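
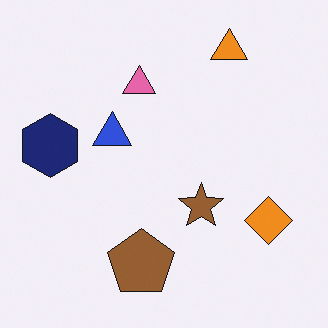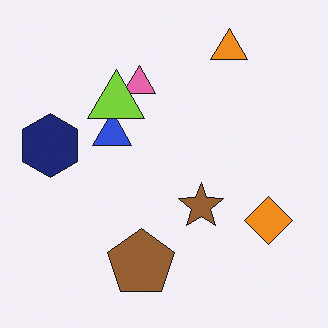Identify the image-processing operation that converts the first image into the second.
This is the original image overlaid with an additional lime triangle.

A lime triangle appears in the second image that is absent from the first.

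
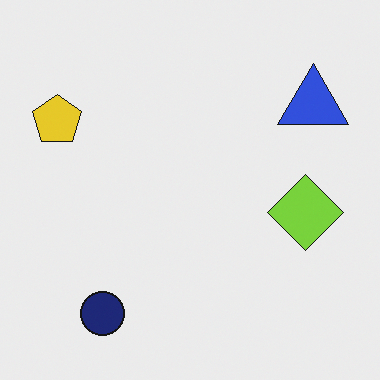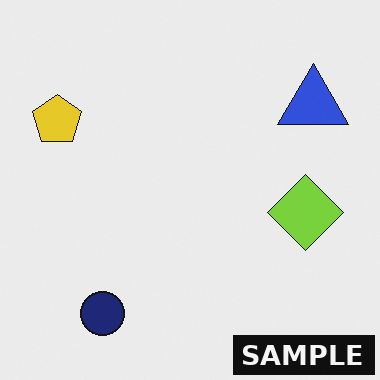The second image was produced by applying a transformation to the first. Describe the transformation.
This is the original image watermarked with the text "SAMPLE" in the lower-right corner.

A dark label reading "SAMPLE" appears in the lower-right corner.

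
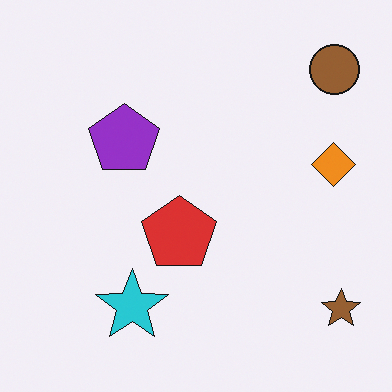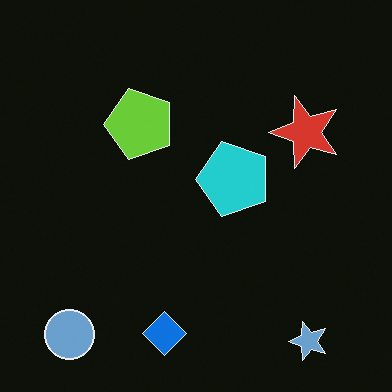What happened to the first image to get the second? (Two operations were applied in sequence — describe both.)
This is the original image color-inverted (negative), then transposed (reflected across the top-left ↔ bottom-right diagonal).

The light background has become dark and every shape's color is its complement — a photographic negative. Shapes have swapped their row and column positions — what was in the top-right is now in the bottom-left — a diagonal reflection.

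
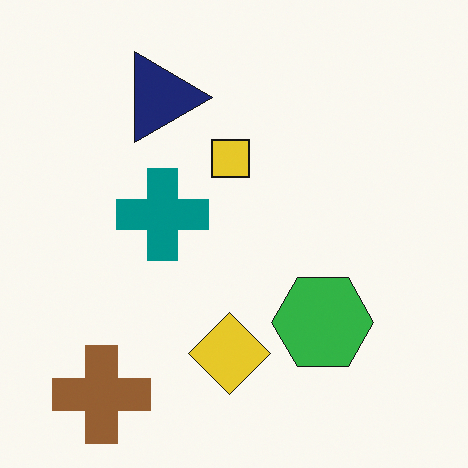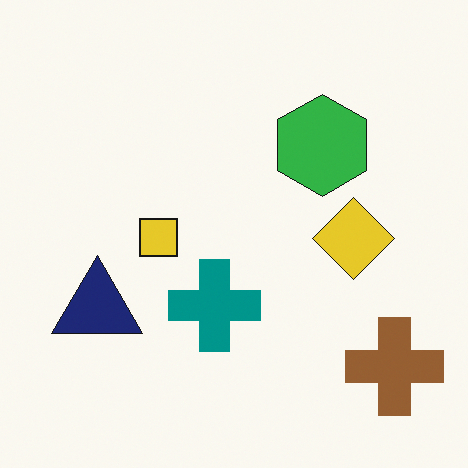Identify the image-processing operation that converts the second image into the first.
This is the original image rotated 90° clockwise.

The brown cross sits in the bottom-right of the second image and the bottom-left of the first — consistent with a whole-image 90° clockwise rotation.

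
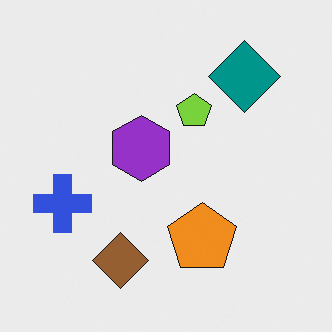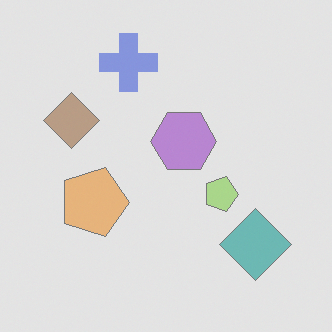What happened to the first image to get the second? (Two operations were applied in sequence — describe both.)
The image was given much lower contrast, then rotated 90° clockwise.

Tones are pushed toward mid-grey across the whole image — a global contrast change. The teal diamond sits in the top-right of the first image and the bottom-right of the second — consistent with a whole-image 90° clockwise rotation.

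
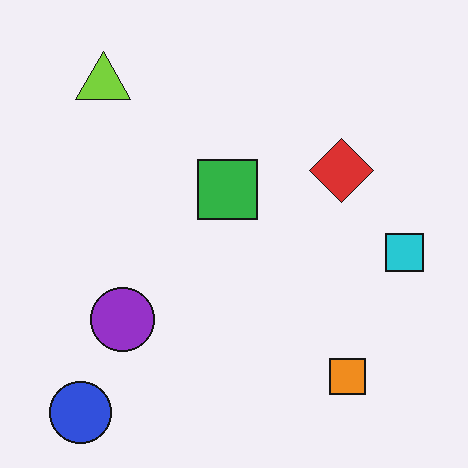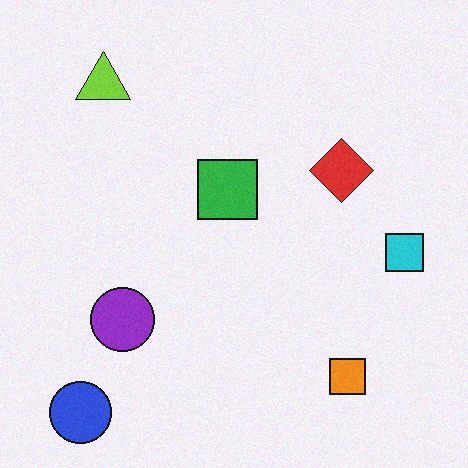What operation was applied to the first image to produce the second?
The image was degraded with subtle gaussian noise.

Random speckle covers the whole image, including the flat background.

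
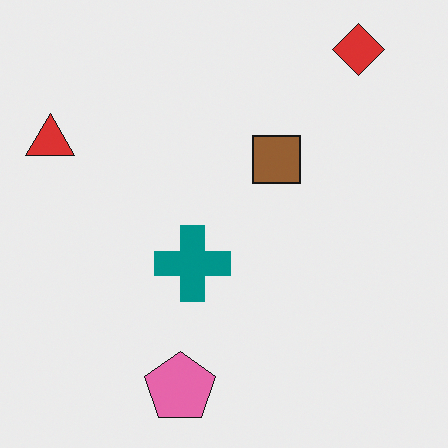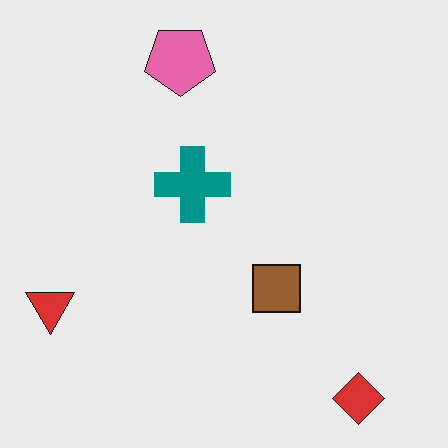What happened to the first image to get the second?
It was flipped vertically (top ↔ bottom).

The red diamond is in the top-right of the first image and the bottom-right of the second — shapes on opposite sides of the horizontal midline have swapped in a mirror flip.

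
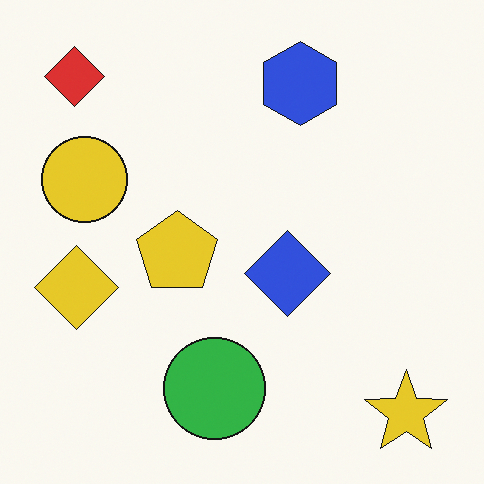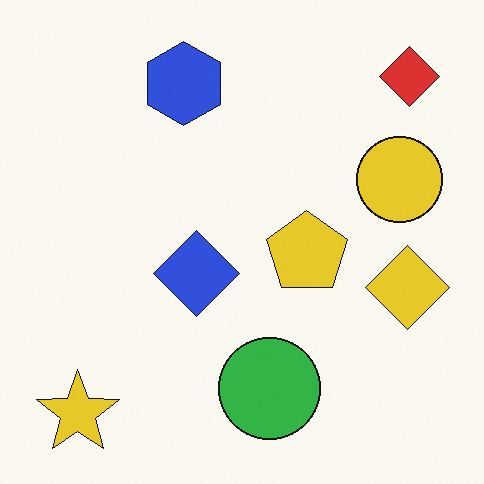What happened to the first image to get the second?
The transformation is: flipped horizontally (left ↔ right).

The red diamond is in the top-left of the first image and the top-right of the second — shapes on opposite sides of the vertical midline have swapped in a mirror flip.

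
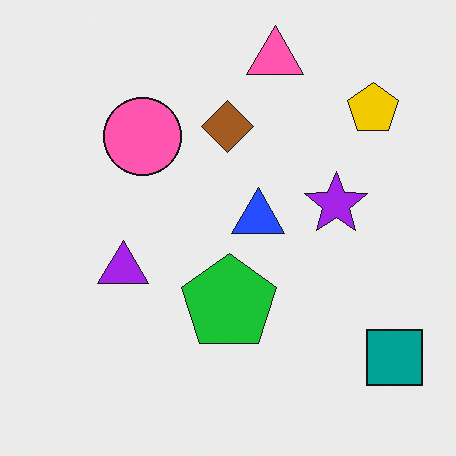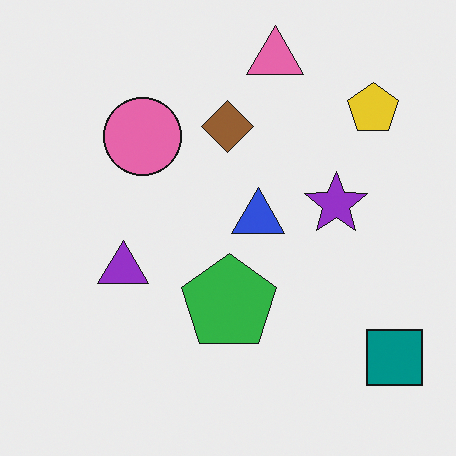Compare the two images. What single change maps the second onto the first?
The image was slightly oversaturated.

All colors are more vivid — a global saturation change.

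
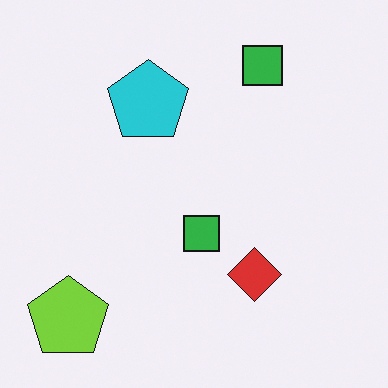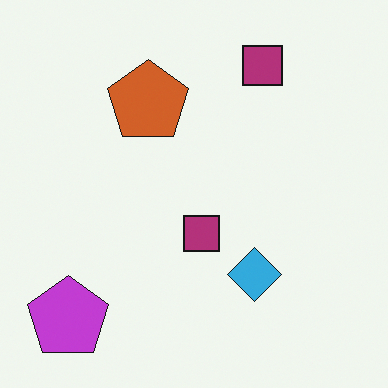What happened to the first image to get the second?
The image was hue-shifted by a large amount.

Every shape's color has rotated by the same amount around the hue wheel — a uniform hue shift.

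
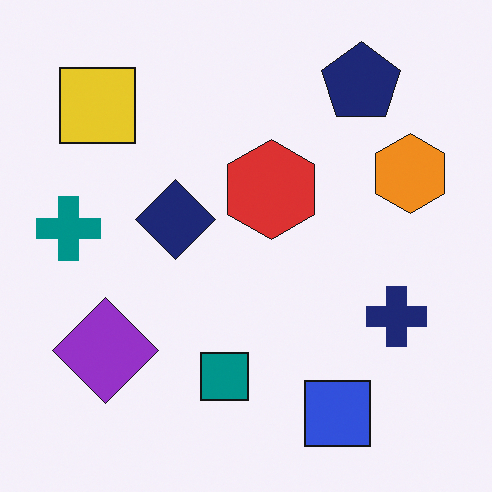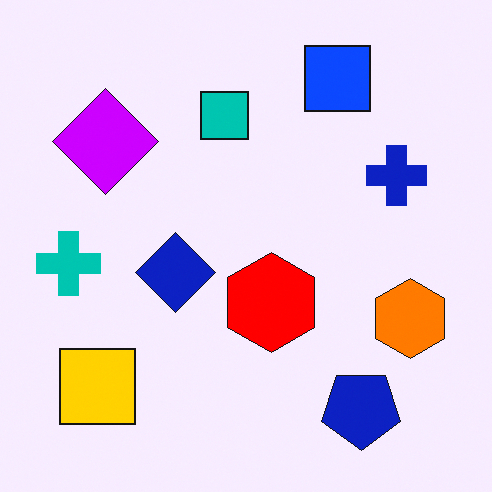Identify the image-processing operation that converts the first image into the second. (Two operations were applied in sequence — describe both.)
The second image is the first made much more vivid (saturation change), then flipped vertically (top ↔ bottom).

All colors are more vivid — a global saturation change. The blue square is in the bottom-right of the first image and the top-right of the second — shapes on opposite sides of the horizontal midline have swapped in a mirror flip.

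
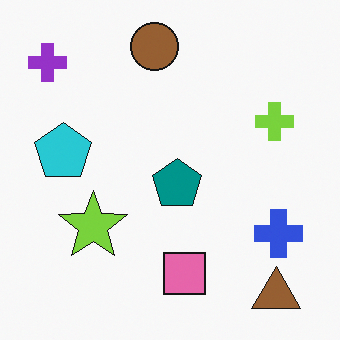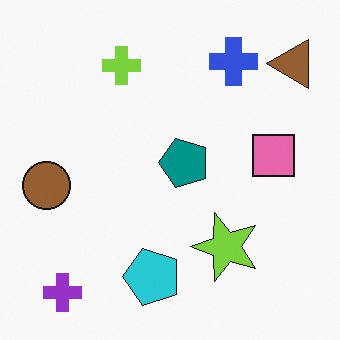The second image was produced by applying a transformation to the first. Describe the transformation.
The second image is the first rotated 90° counter-clockwise.

The purple cross sits in the top-left of the first image and the bottom-left of the second — consistent with a whole-image 90° counter-clockwise rotation.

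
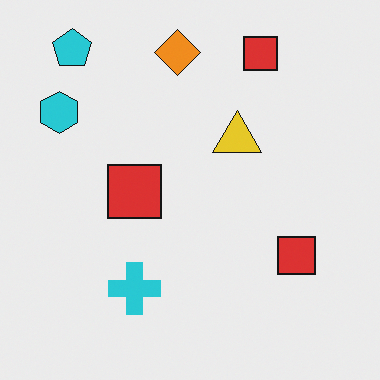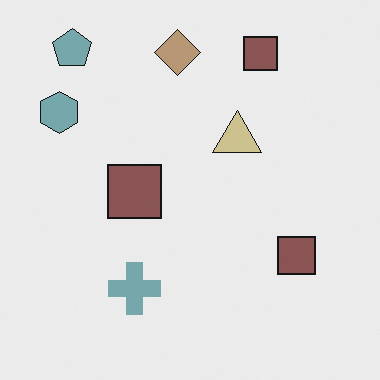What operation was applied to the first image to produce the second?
This is the original image heavily desaturated.

All colors are more muted and greyish — a global saturation change.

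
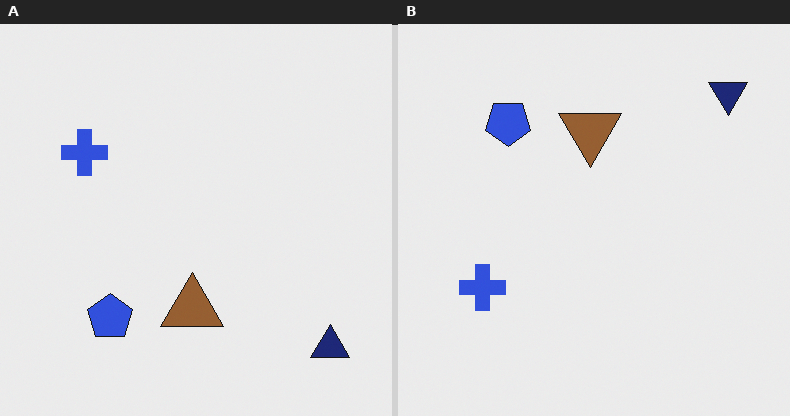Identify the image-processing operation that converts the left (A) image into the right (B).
This is the original image flipped vertically (top ↔ bottom).

The navy triangle is in the bottom-right of the left (A) image and the top-right of the right (B) — shapes on opposite sides of the horizontal midline have swapped in a mirror flip.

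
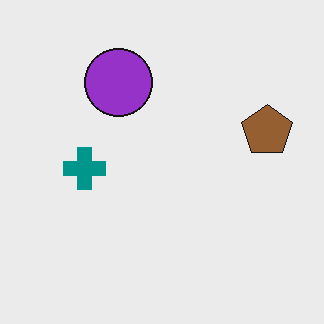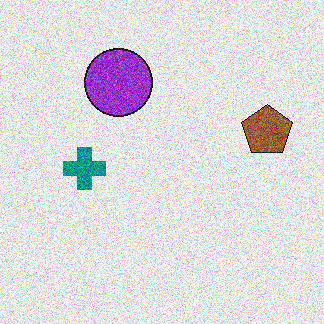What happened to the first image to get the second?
Degraded with a thick layer of grain.

Random speckle covers the whole image, including the flat background.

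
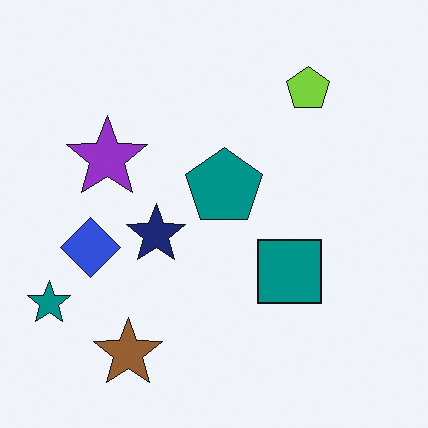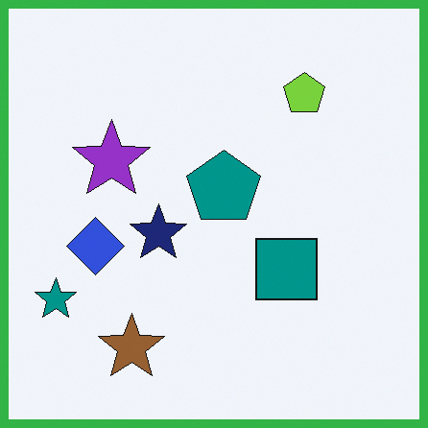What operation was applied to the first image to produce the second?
The image was framed with a green border.

A solid green frame runs around the edge of the second image, with the content slightly shrunk inside it.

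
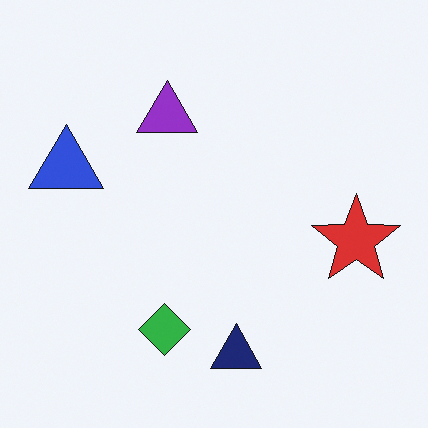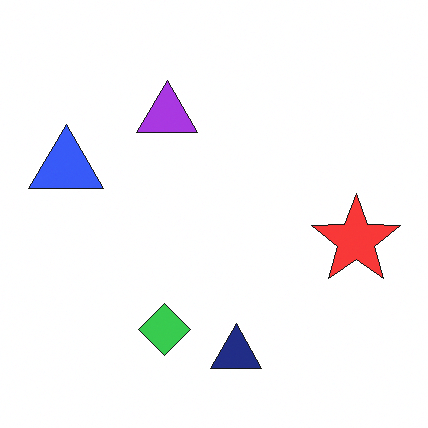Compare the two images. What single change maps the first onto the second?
This is the original image slightly brightened.

Every pixel — background and shapes alike — is uniformly brightened.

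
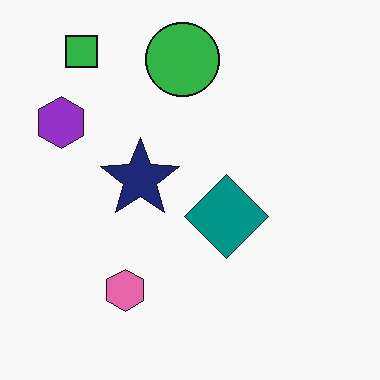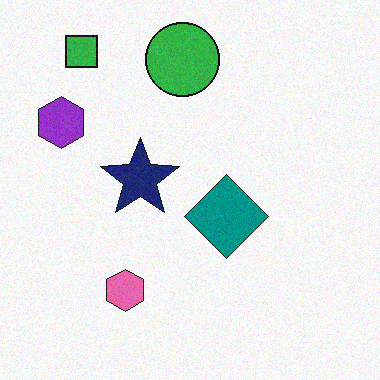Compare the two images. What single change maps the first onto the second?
The transformation is: degraded with a light layer of grain.

Random speckle covers the whole image, including the flat background.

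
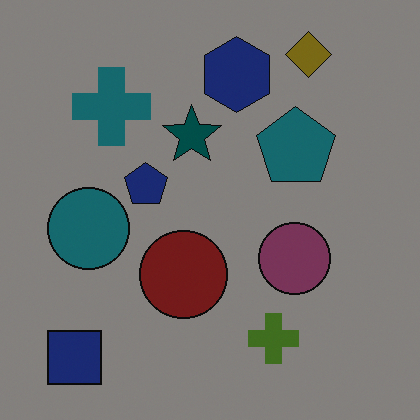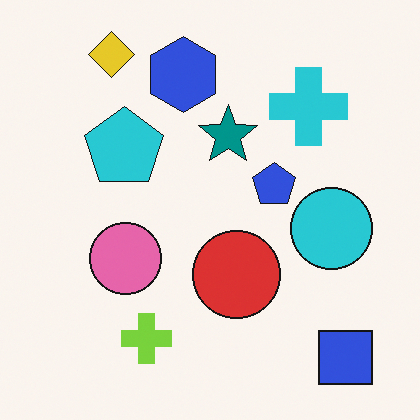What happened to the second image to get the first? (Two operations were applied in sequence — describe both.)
Substantially darkened, then flipped horizontally (left ↔ right).

Every pixel — background and shapes alike — is uniformly darkened. The blue square is in the bottom-right of the second image and the bottom-left of the first — shapes on opposite sides of the vertical midline have swapped in a mirror flip.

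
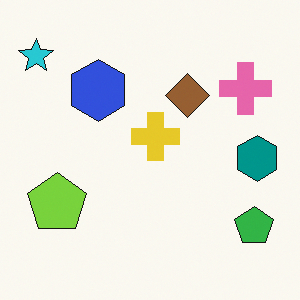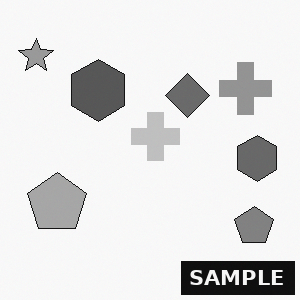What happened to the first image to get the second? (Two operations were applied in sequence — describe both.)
This is the original image converted to grayscale, then watermarked with the text "SAMPLE" in the lower-right corner.

All color is removed — every shape is now a shade of grey. A dark label reading "SAMPLE" appears in the lower-right corner.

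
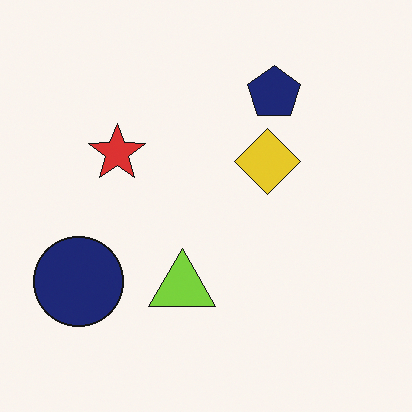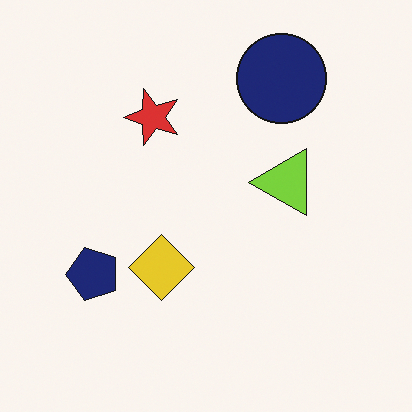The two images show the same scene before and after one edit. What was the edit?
The image was transposed (reflected across the top-left ↔ bottom-right diagonal).

Shapes have swapped their row and column positions — what was in the top-right is now in the bottom-left — a diagonal reflection.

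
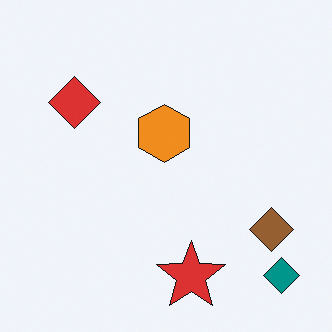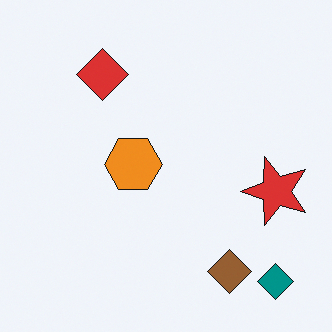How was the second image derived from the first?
The transformation is: transposed (reflected across the top-left ↔ bottom-right diagonal).

Shapes have swapped their row and column positions — what was in the top-right is now in the bottom-left — a diagonal reflection.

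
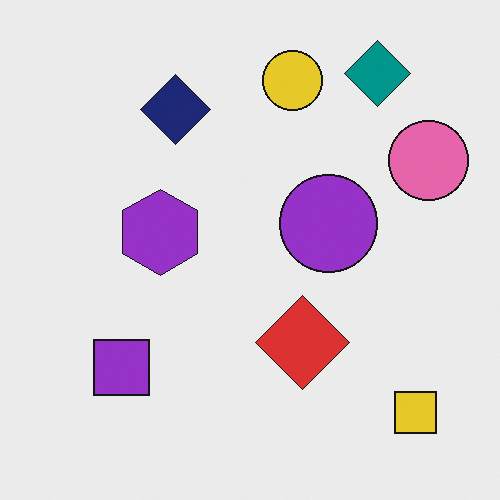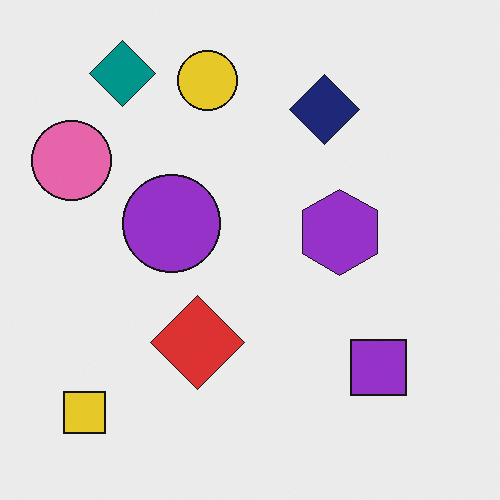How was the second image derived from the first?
The transformation is: flipped horizontally (left ↔ right).

The pink circle is in the top-right of the first image and the top-left of the second — shapes on opposite sides of the vertical midline have swapped in a mirror flip.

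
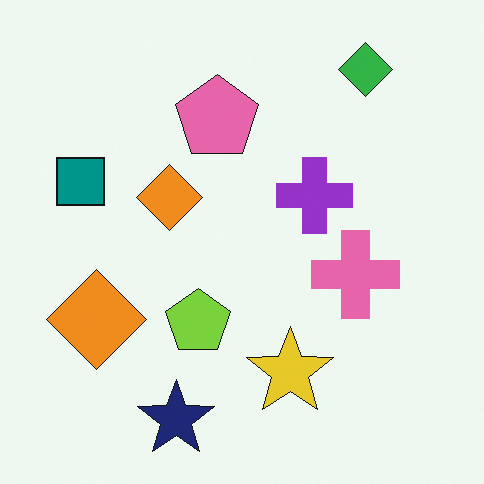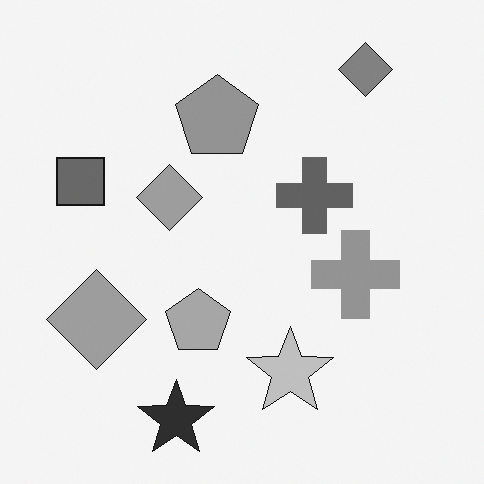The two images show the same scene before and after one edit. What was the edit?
It was converted to grayscale.

All color is removed — every shape is now a shade of grey.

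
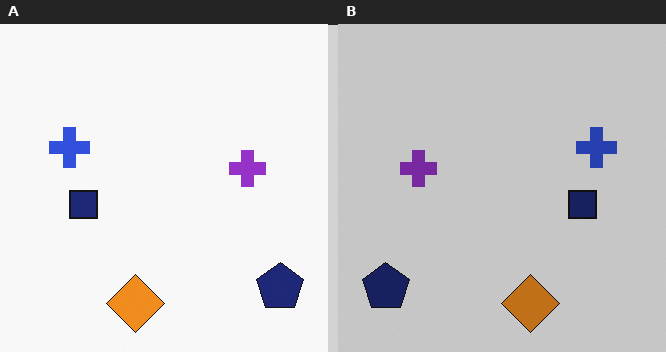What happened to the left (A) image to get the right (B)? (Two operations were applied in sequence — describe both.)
Slightly darkened, then flipped horizontally (left ↔ right).

Every pixel — background and shapes alike — is uniformly darkened. The navy pentagon is in the bottom-right of the left (A) image and the bottom-left of the right (B) — shapes on opposite sides of the vertical midline have swapped in a mirror flip.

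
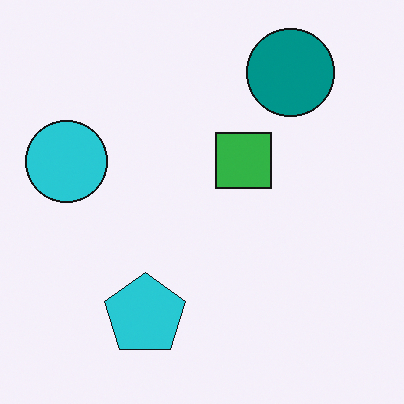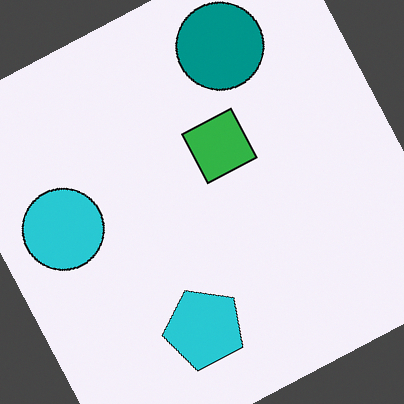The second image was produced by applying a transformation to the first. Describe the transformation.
The image was rotated counter-clockwise by a moderate amount.

Every shape is tilted by the same angle and the image corners show triangular fill wedges — a whole-image rotation by a non-right angle.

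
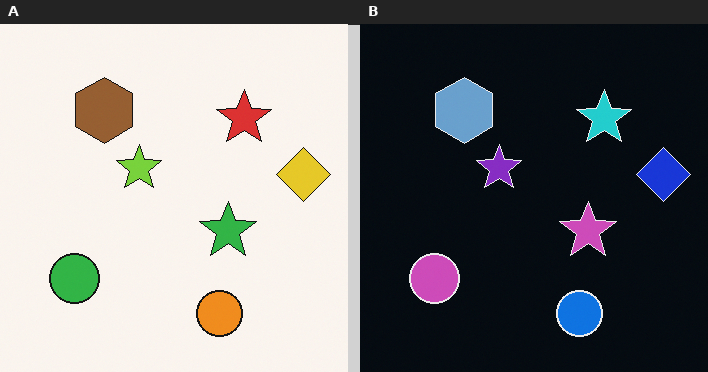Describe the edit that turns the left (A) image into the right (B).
The transformation is: color-inverted (negative).

The light background has become dark and every shape's color is its complement — a photographic negative.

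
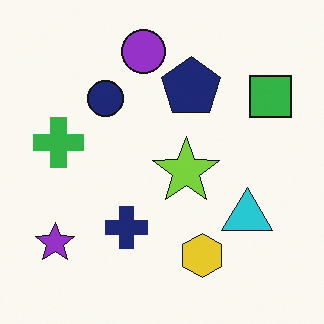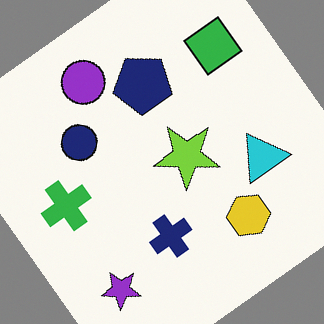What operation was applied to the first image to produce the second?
Rotated counter-clockwise by a large amount — several tens of degrees.

Every shape is tilted by the same angle and the image corners show triangular fill wedges — a whole-image rotation by a non-right angle.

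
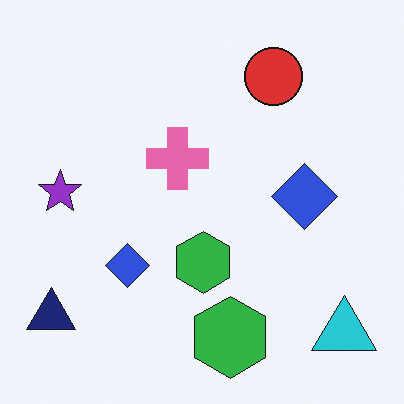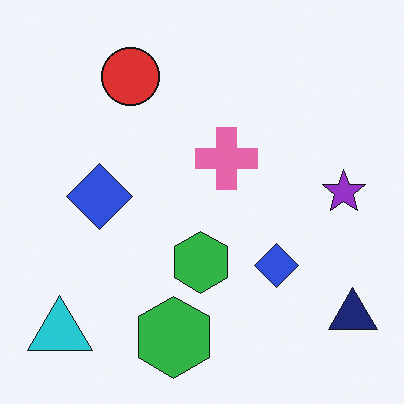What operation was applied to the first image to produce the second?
This is the original image flipped horizontally (left ↔ right).

The navy triangle is in the bottom-left of the first image and the bottom-right of the second — shapes on opposite sides of the vertical midline have swapped in a mirror flip.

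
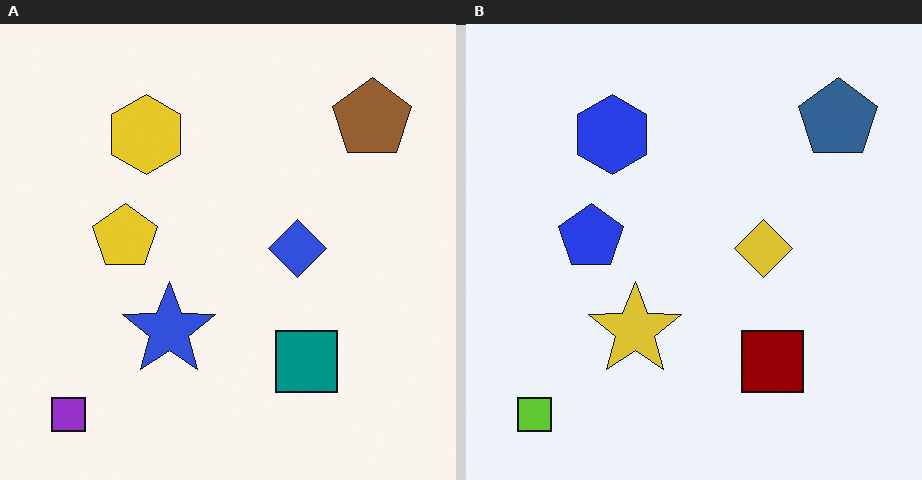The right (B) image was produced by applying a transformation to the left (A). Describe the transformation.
The image was hue-shifted by a large amount.

Every shape's color has rotated by the same amount around the hue wheel — a uniform hue shift.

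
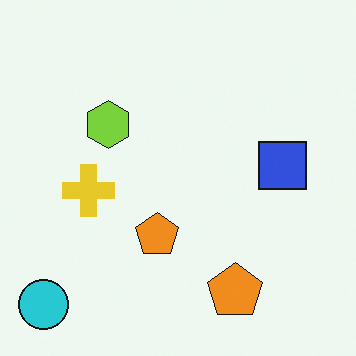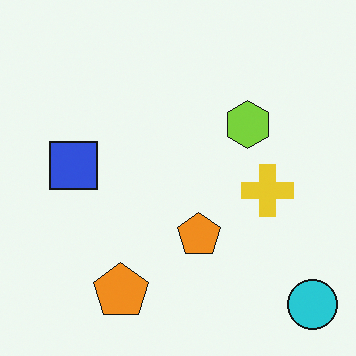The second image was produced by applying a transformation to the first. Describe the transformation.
The second image is the first flipped horizontally (left ↔ right).

The cyan circle is in the bottom-left of the first image and the bottom-right of the second — shapes on opposite sides of the vertical midline have swapped in a mirror flip.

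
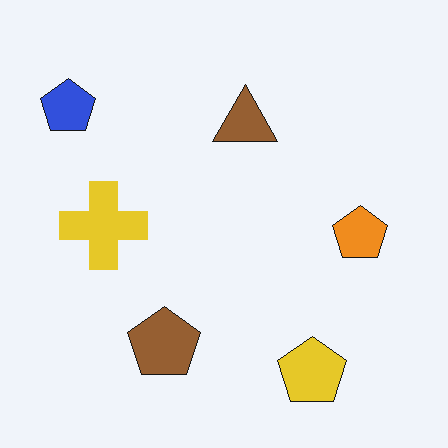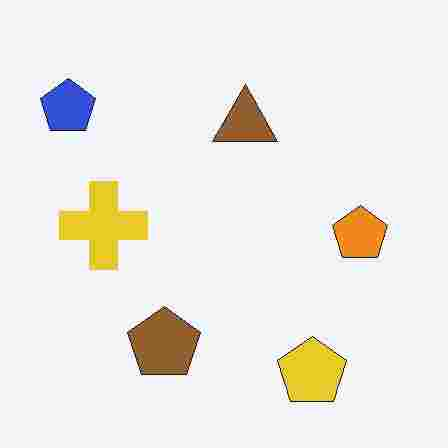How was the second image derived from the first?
The second image is the first degraded with heavy JPEG compression.

Blocky 8×8 compression artifacts appear around shape edges and the flat background shows ringing — characteristic JPEG degradation.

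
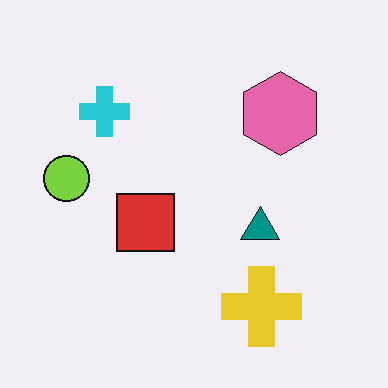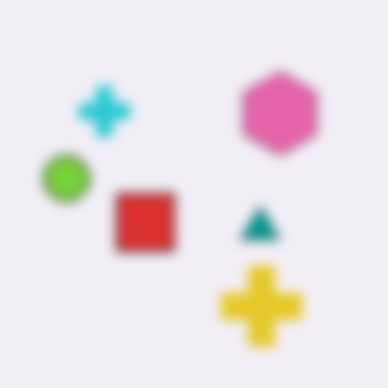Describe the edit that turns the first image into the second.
The transformation is: strongly gaussian-blurred.

Shape edges and outlines are uniformly softened across the whole image.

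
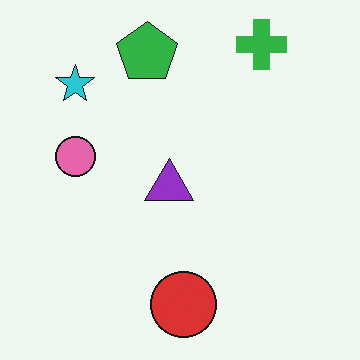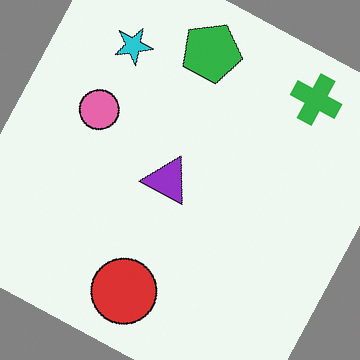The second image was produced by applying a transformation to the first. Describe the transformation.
The image was rotated clockwise by a clearly visible amount.

Every shape is tilted by the same angle and the image corners show triangular fill wedges — a whole-image rotation by a non-right angle.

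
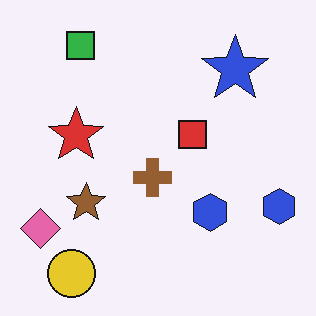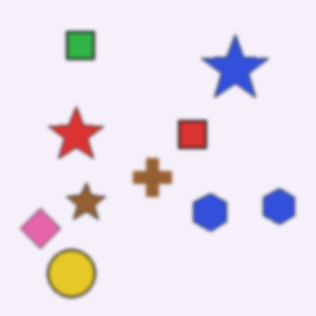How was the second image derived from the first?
The second image is the first lightly blurred.

Shape edges and outlines are uniformly softened across the whole image.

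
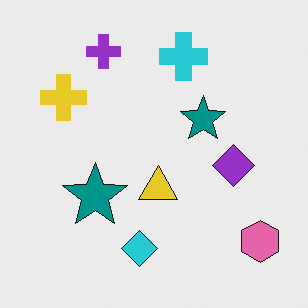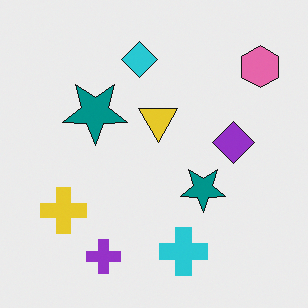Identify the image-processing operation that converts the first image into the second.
Flipped vertically (top ↔ bottom).

The purple cross is in the top of the first image and the bottom of the second — shapes on opposite sides of the horizontal midline have swapped in a mirror flip.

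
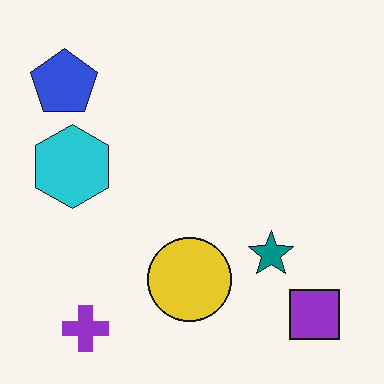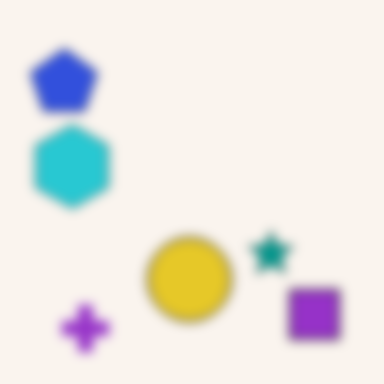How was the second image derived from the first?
It was strongly gaussian-blurred.

Shape edges and outlines are uniformly softened across the whole image.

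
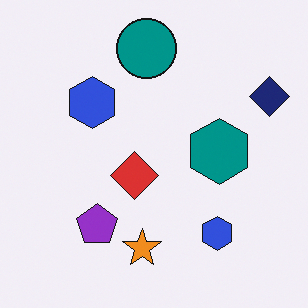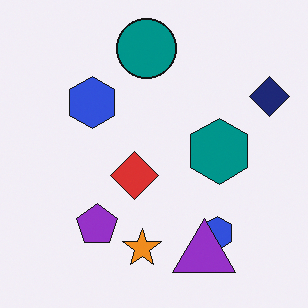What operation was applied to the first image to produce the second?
This is the original image overlaid with an additional purple triangle.

A purple triangle appears in the second image that is absent from the first.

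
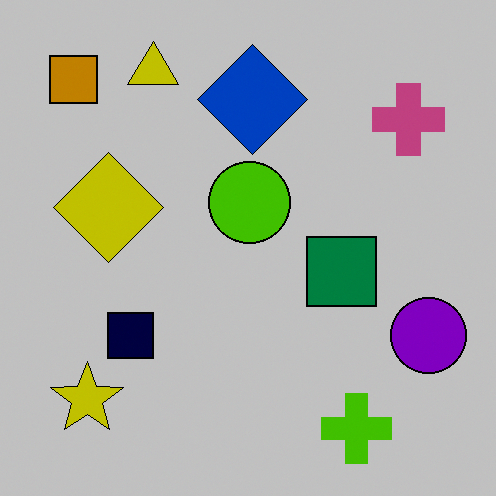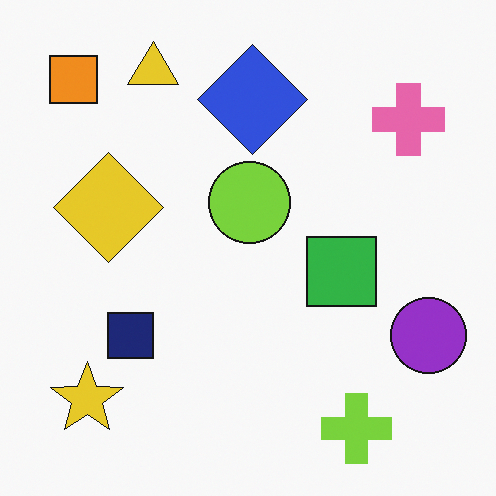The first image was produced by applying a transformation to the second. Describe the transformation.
The image was heavily posterized to just a handful of flat colors.

Each flat color has snapped to a coarser quantized level — most visibly, the near-white background has dropped to a flat grey.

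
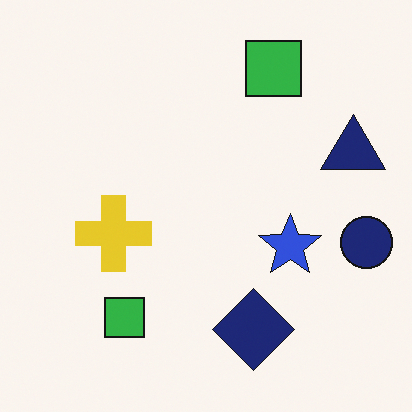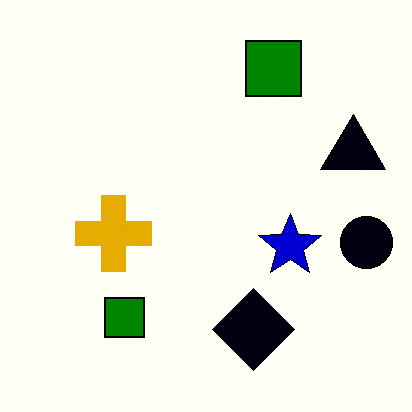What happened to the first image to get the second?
The image was given much higher contrast.

Tones are pushed away from mid-grey across the whole image — a global contrast change.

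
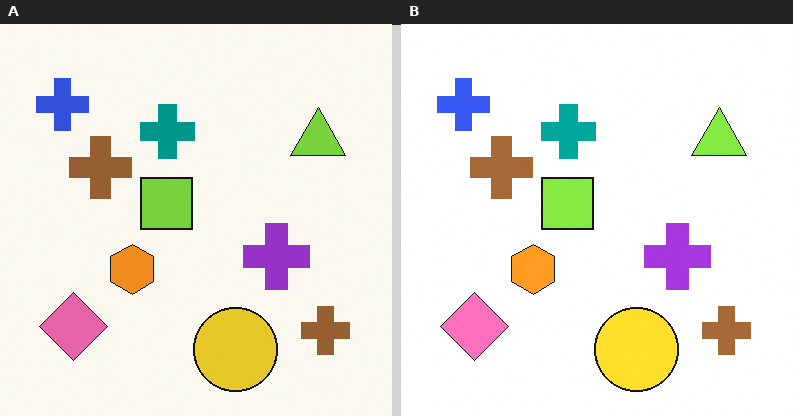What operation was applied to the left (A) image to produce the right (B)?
The transformation is: brightened a little.

Every pixel — background and shapes alike — is uniformly brightened.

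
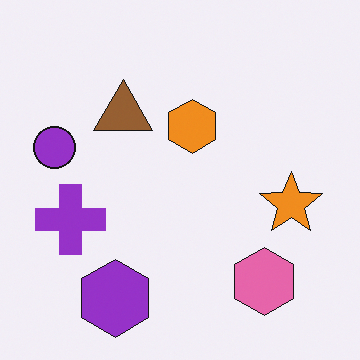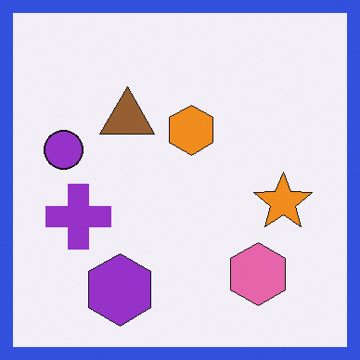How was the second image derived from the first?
Framed with a blue border.

A solid blue frame runs around the edge of the second image, with the content slightly shrunk inside it.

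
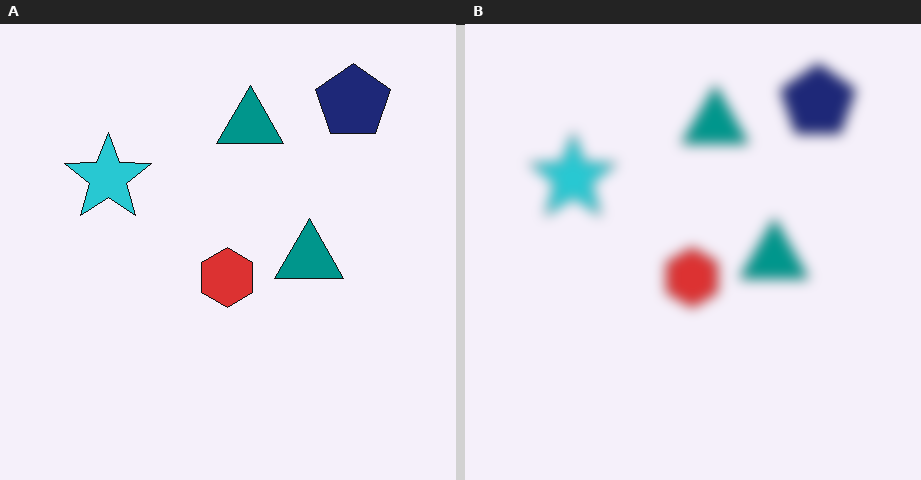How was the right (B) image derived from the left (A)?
This is the original image heavily blurred.

Shape edges and outlines are uniformly softened across the whole image.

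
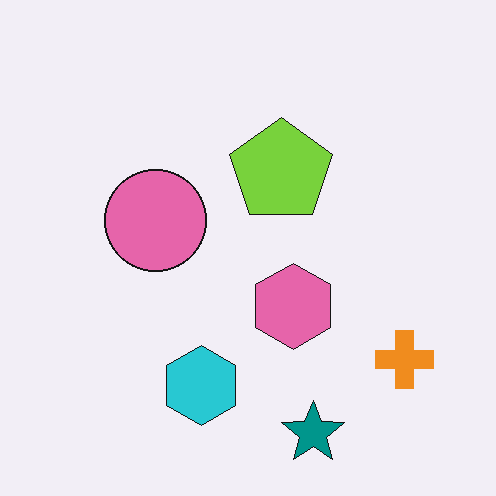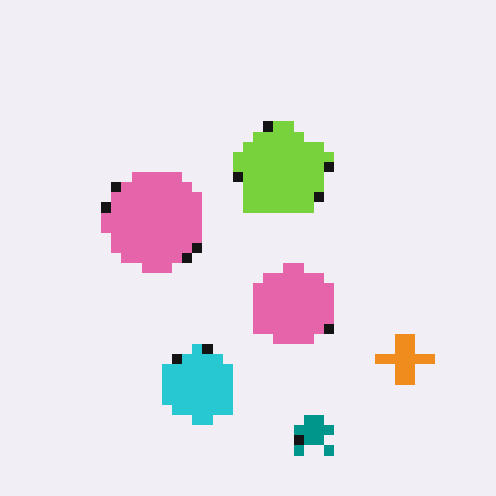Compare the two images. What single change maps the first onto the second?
This is the original image heavily pixelated into large blocks.

Shapes are reduced to large square blocks; fine edges and outlines are lost — a downscale-then-upscale (mosaic) effect.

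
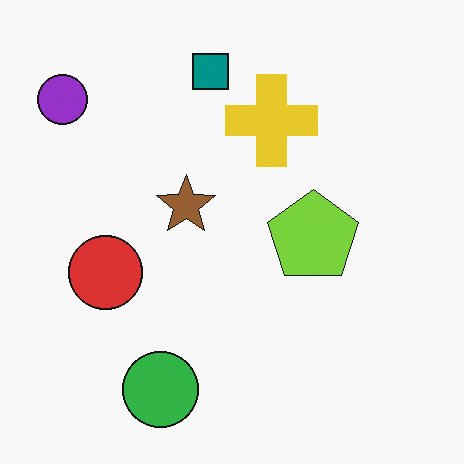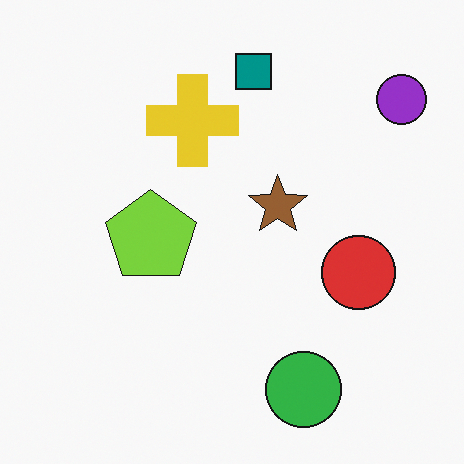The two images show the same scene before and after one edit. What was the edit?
It was flipped horizontally (left ↔ right).

The purple circle is in the top-left of the first image and the top-right of the second — shapes on opposite sides of the vertical midline have swapped in a mirror flip.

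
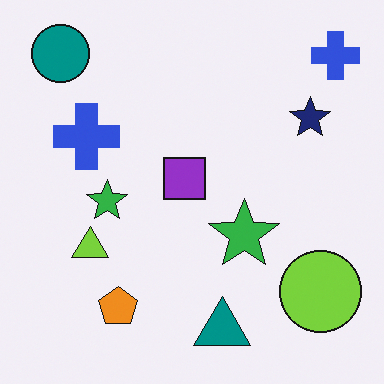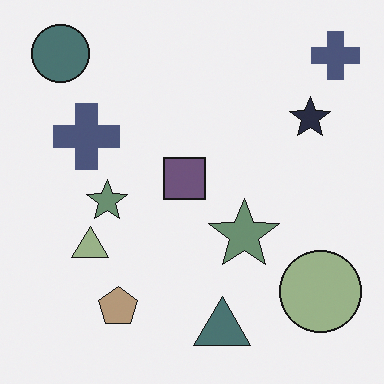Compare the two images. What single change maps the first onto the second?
It was heavily desaturated.

All colors are more muted and greyish — a global saturation change.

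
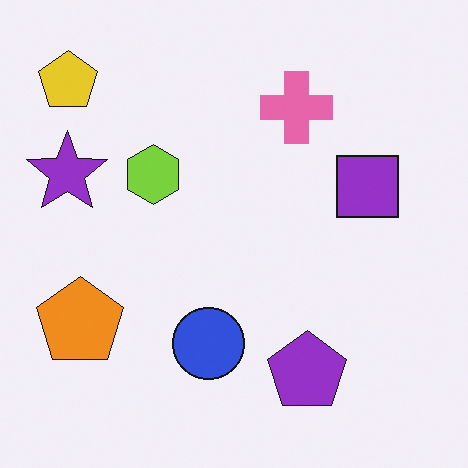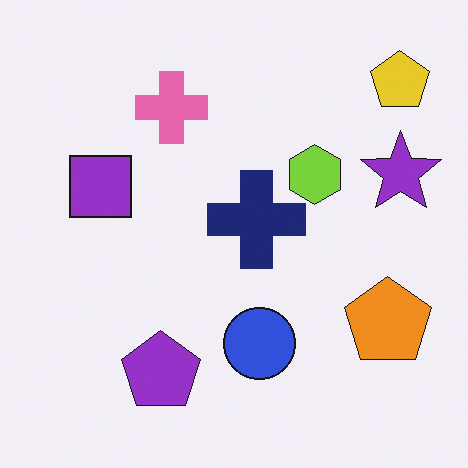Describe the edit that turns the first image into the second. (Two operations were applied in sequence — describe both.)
The second image is the first flipped horizontally (left ↔ right), then overlaid with an additional navy cross.

The purple star is in the left of the first image and the right of the second — shapes on opposite sides of the vertical midline have swapped in a mirror flip. A navy cross appears in the second image that is absent from the first.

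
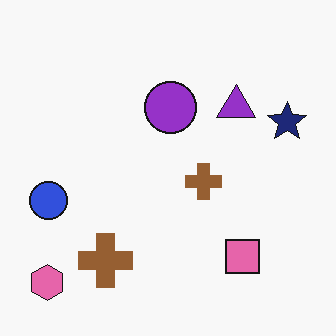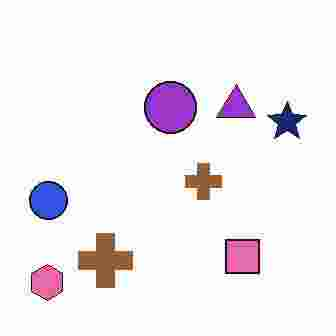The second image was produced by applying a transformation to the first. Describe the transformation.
It was degraded with heavy JPEG compression.

Blocky 8×8 compression artifacts appear around shape edges and the flat background shows ringing — characteristic JPEG degradation.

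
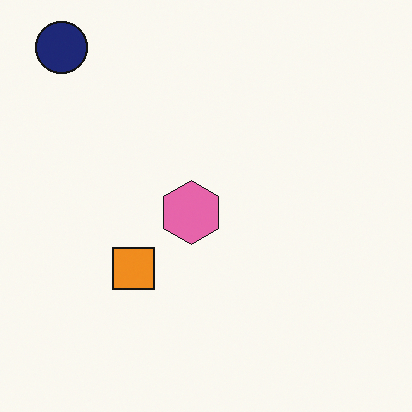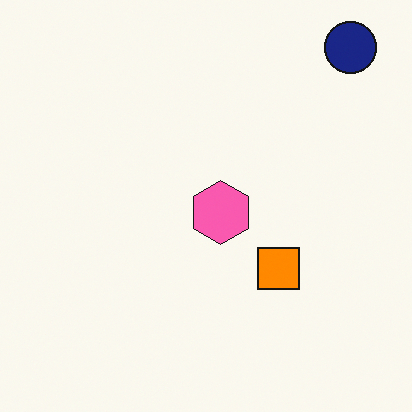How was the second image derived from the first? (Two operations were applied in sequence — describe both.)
This is the original image slightly oversaturated, then flipped horizontally (left ↔ right).

All colors are more vivid — a global saturation change. The navy circle is in the top-left of the first image and the top-right of the second — shapes on opposite sides of the vertical midline have swapped in a mirror flip.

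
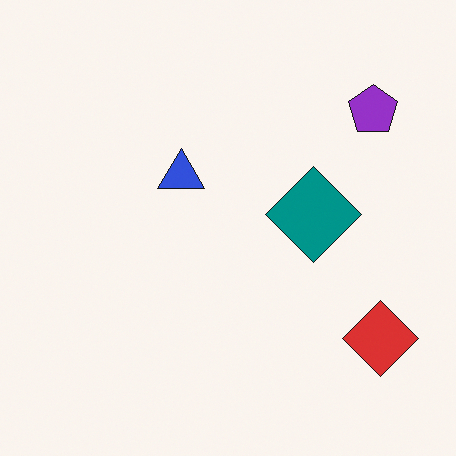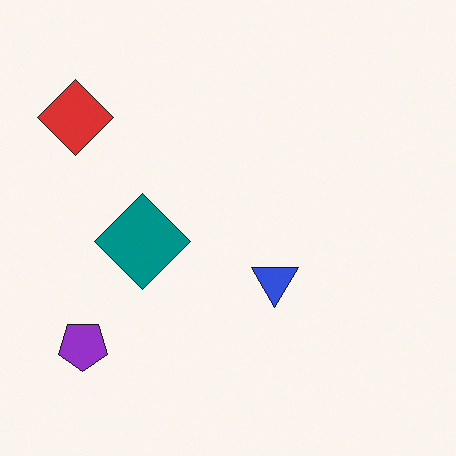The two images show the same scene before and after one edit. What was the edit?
The second image is the first rotated 180°.

The red diamond sits in the bottom-right of the first image and the top-left of the second — consistent with a whole-image 180° rotation.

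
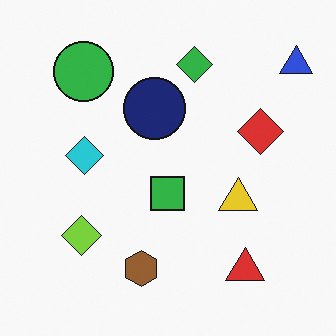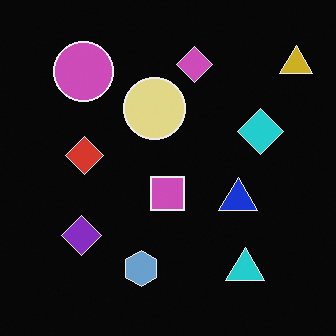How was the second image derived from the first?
Color-inverted (negative).

The light background has become dark and every shape's color is its complement — a photographic negative.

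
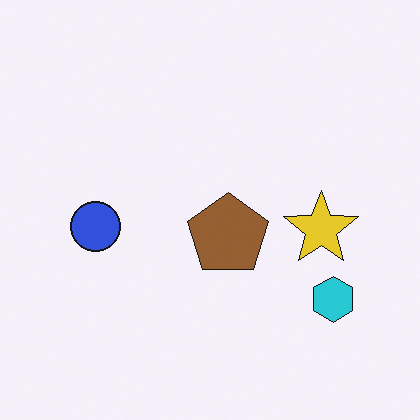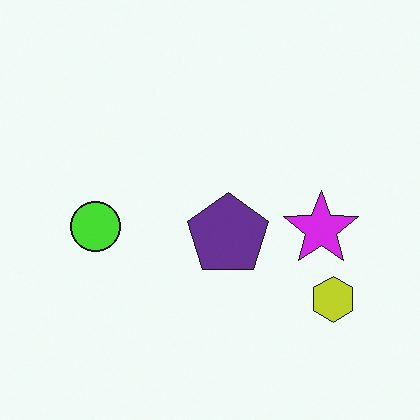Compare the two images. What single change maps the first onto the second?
The transformation is: hue-shifted through roughly half the color wheel.

Every shape's color has rotated by the same amount around the hue wheel — a uniform hue shift.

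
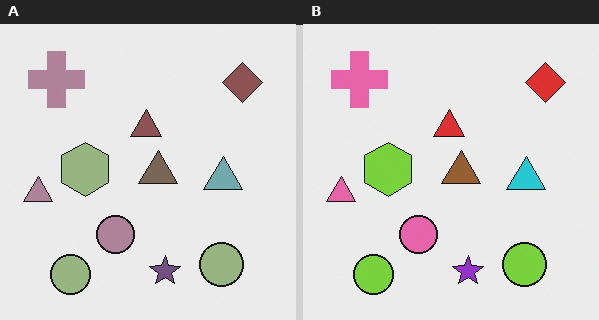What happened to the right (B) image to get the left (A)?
Made much more muted (saturation change).

All colors are more muted and greyish — a global saturation change.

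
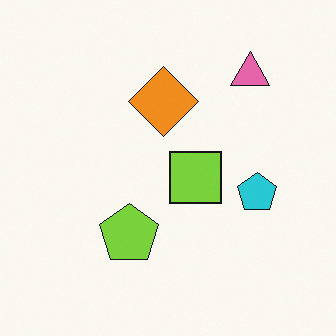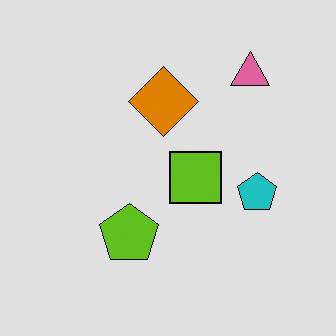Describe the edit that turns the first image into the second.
The second image is the first moderately posterized.

Each flat color has snapped to a coarser quantized level — most visibly, the near-white background has dropped to a flat grey.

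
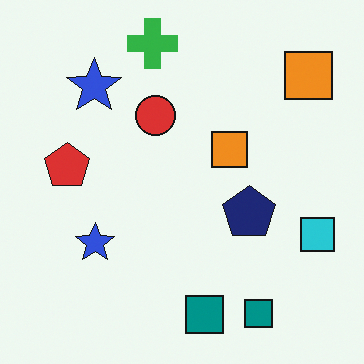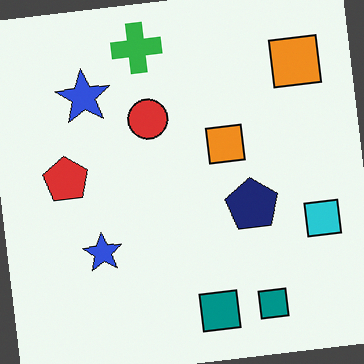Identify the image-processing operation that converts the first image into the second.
The transformation is: rotated counter-clockwise by a small amount.

Every shape is tilted by the same angle and the image corners show triangular fill wedges — a whole-image rotation by a non-right angle.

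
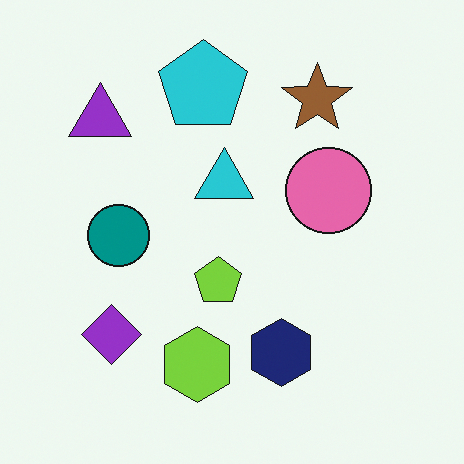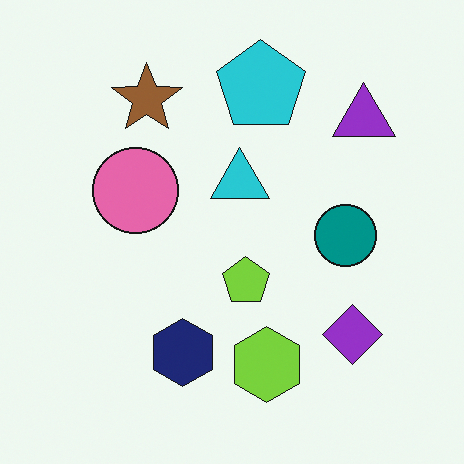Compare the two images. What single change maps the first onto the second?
This is the original image flipped horizontally (left ↔ right).

The purple triangle is in the top-left of the first image and the top-right of the second — shapes on opposite sides of the vertical midline have swapped in a mirror flip.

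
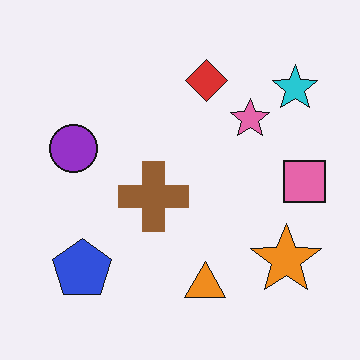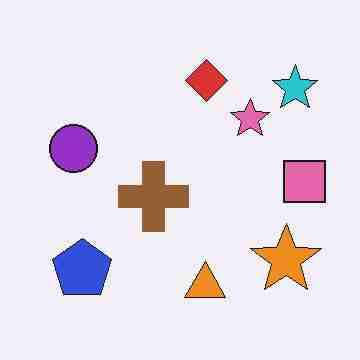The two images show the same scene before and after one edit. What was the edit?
The image was heavily JPEG-compressed with obvious blocking artifacts.

Blocky 8×8 compression artifacts appear around shape edges and the flat background shows ringing — characteristic JPEG degradation.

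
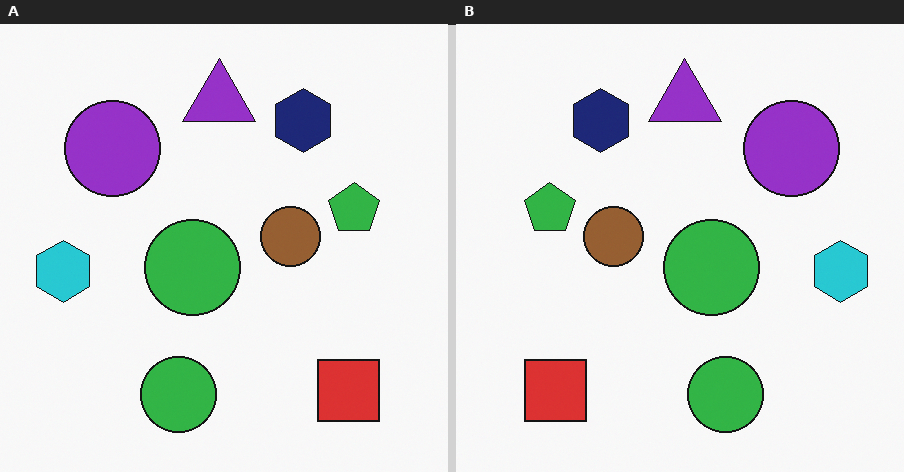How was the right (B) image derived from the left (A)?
The right (B) image is the left (A) flipped horizontally (left ↔ right).

The cyan hexagon is in the left of the left (A) image and the right of the right (B) — shapes on opposite sides of the vertical midline have swapped in a mirror flip.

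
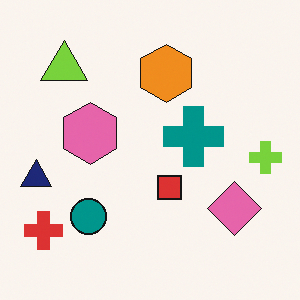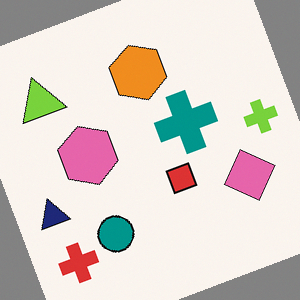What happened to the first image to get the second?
The image was rotated counter-clockwise by a clearly visible amount.

Every shape is tilted by the same angle and the image corners show triangular fill wedges — a whole-image rotation by a non-right angle.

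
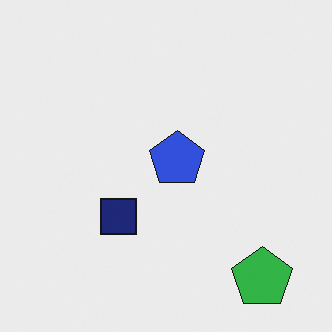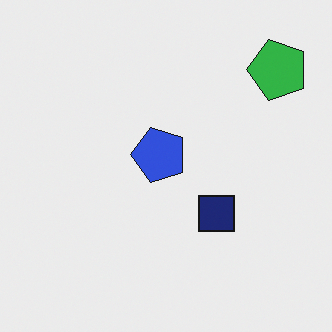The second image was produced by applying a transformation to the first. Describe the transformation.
It was rotated 90° counter-clockwise.

The green pentagon sits in the bottom-right of the first image and the top-right of the second — consistent with a whole-image 90° counter-clockwise rotation.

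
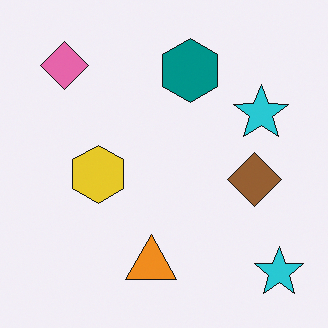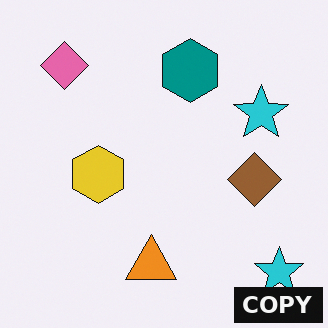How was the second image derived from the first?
The second image is the first watermarked with the text "COPY" in the lower-right corner.

A dark label reading "COPY" appears in the lower-right corner.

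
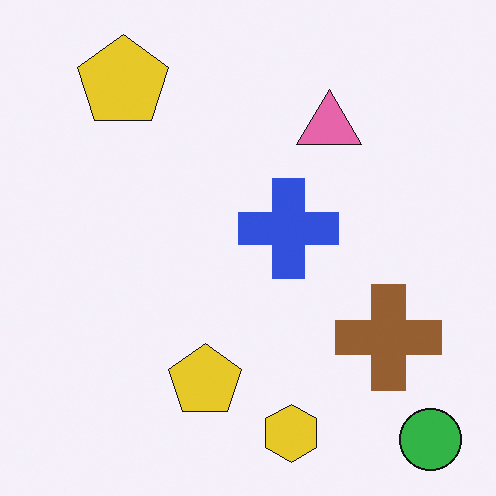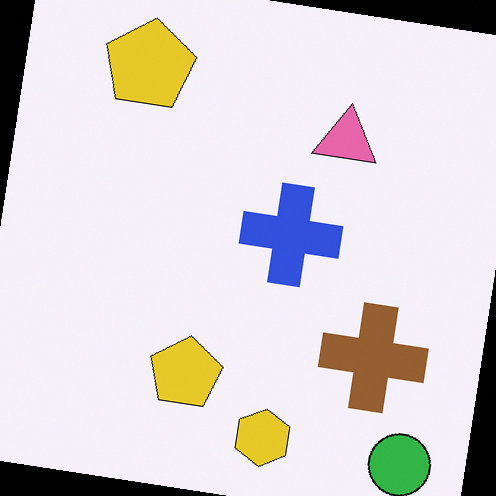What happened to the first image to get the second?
The second image is the first rotated clockwise by a few degrees.

Every shape is tilted by the same angle and the image corners show triangular fill wedges — a whole-image rotation by a non-right angle.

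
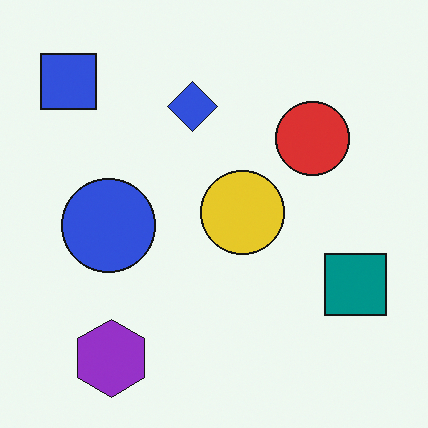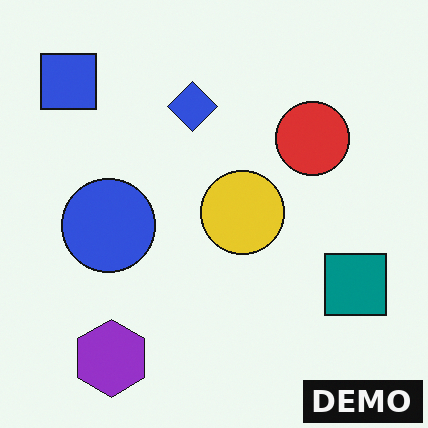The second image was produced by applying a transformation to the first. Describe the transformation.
The second image is the first watermarked with the text "DEMO" in the lower-right corner.

A dark label reading "DEMO" appears in the lower-right corner.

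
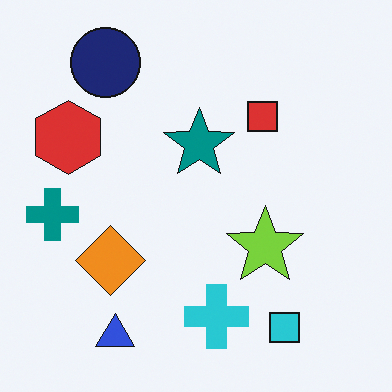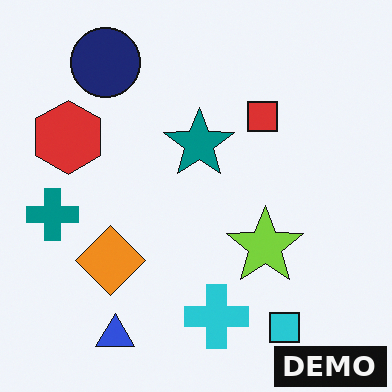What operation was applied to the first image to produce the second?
This is the original image watermarked with the text "DEMO" in the lower-right corner.

A dark label reading "DEMO" appears in the lower-right corner.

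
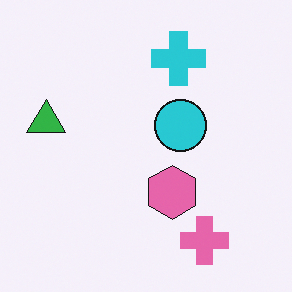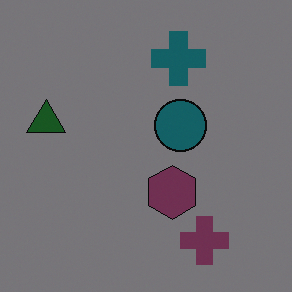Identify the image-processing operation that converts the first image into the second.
It was substantially darkened.

Every pixel — background and shapes alike — is uniformly darkened.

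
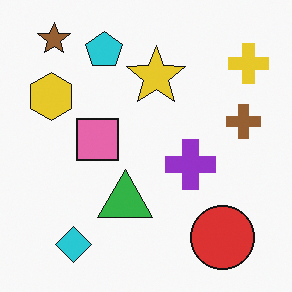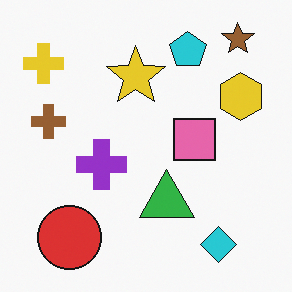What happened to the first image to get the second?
Flipped horizontally (left ↔ right).

The yellow cross is in the top-right of the first image and the top-left of the second — shapes on opposite sides of the vertical midline have swapped in a mirror flip.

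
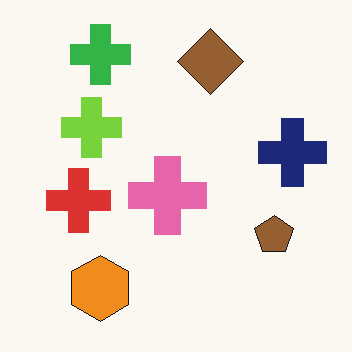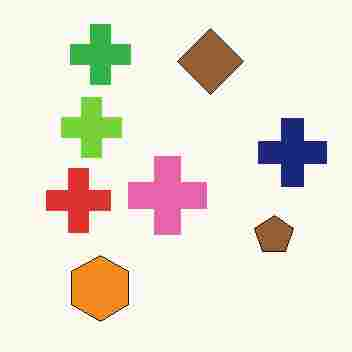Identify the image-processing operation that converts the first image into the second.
It was heavily JPEG-compressed with obvious blocking artifacts.

Blocky 8×8 compression artifacts appear around shape edges and the flat background shows ringing — characteristic JPEG degradation.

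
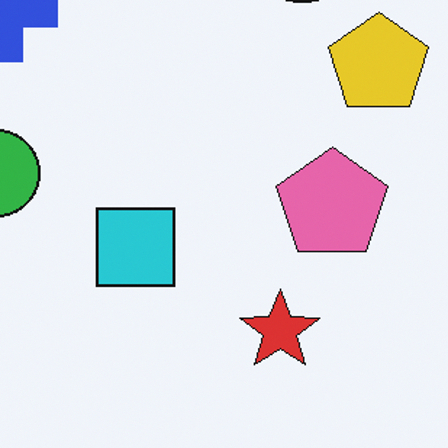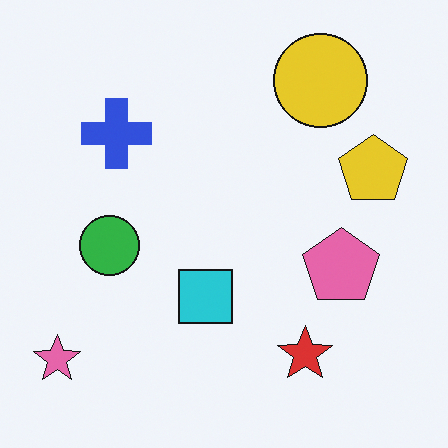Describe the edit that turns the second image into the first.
This is the original image cropped slightly and scaled back up.

The visible shapes are larger and the field of view is narrower; shapes near the original edges may be partly or wholly outside the frame — a crop-and-rescale.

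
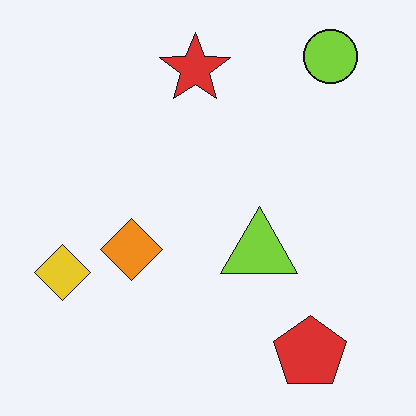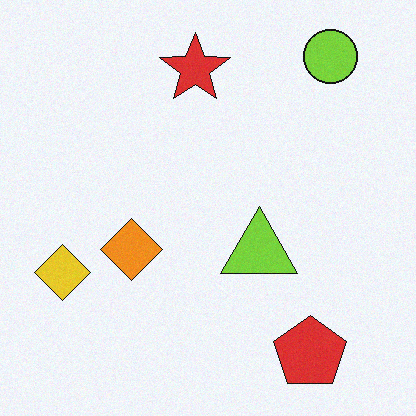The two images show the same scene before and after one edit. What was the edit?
It was degraded with subtle gaussian noise.

Random speckle covers the whole image, including the flat background.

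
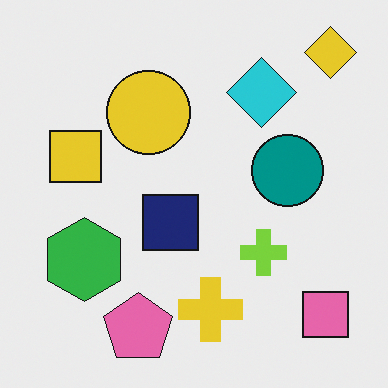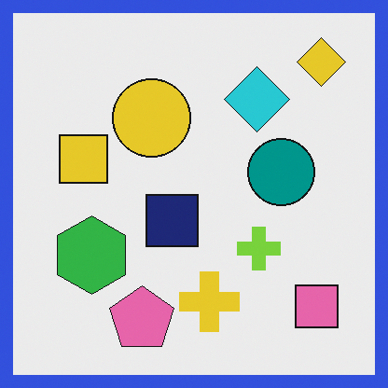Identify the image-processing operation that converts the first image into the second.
The transformation is: framed with a blue border.

A solid blue frame runs around the edge of the second image, with the content slightly shrunk inside it.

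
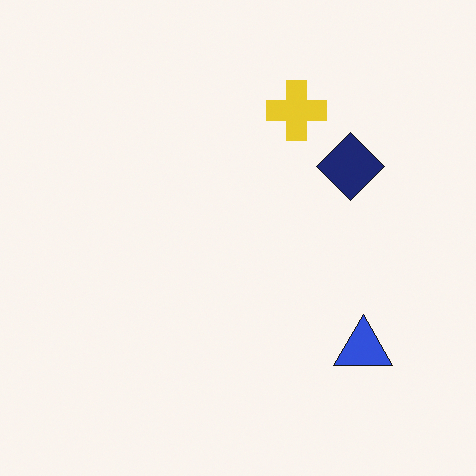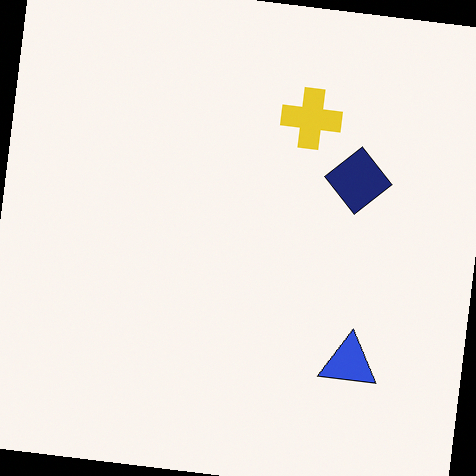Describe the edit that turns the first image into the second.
The second image is the first rotated clockwise by a slight angle.

Every shape is tilted by the same angle and the image corners show triangular fill wedges — a whole-image rotation by a non-right angle.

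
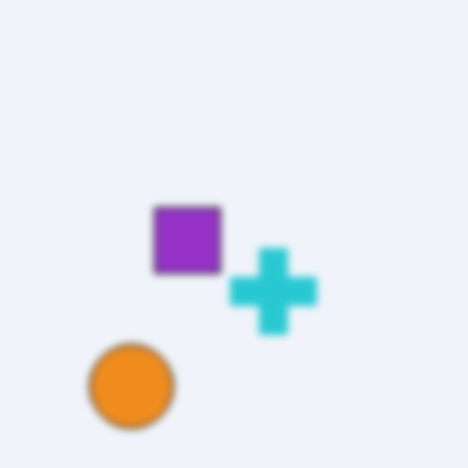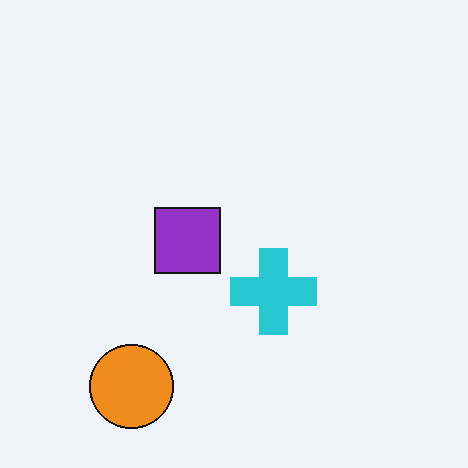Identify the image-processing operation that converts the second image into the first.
The first image is the second moderately blurred.

Shape edges and outlines are uniformly softened across the whole image.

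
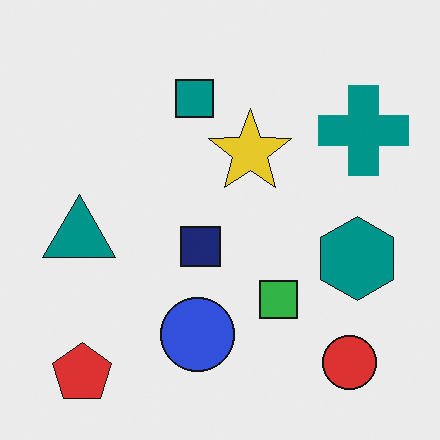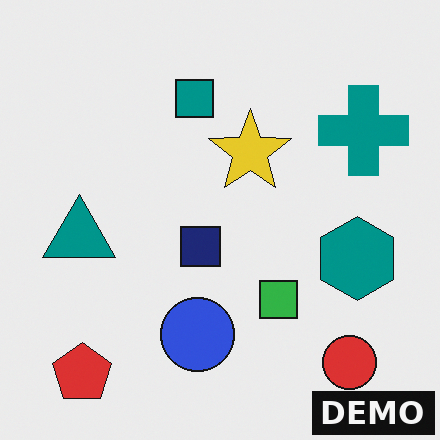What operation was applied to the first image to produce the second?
Watermarked with the text "DEMO" in the lower-right corner.

A dark label reading "DEMO" appears in the lower-right corner.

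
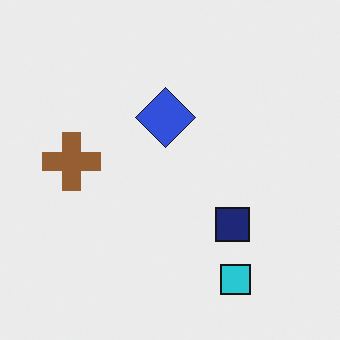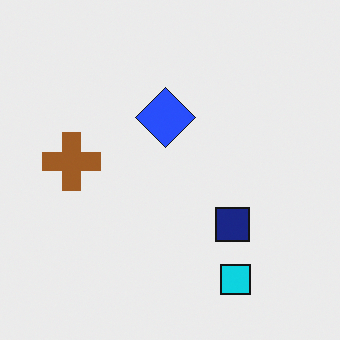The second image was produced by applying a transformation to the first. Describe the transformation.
The transformation is: slightly oversaturated.

All colors are more vivid — a global saturation change.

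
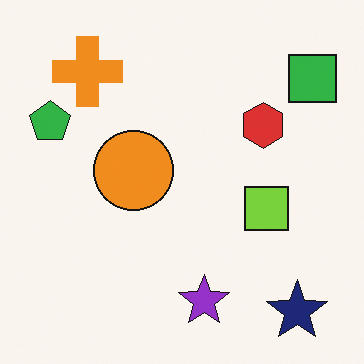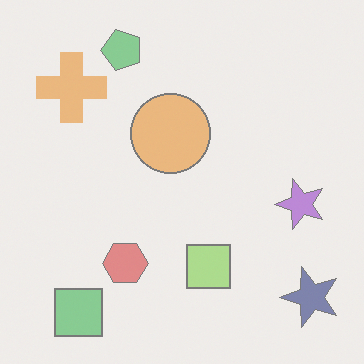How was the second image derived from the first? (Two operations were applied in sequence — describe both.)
This is the original image given much lower contrast, then transposed (reflected across the top-left ↔ bottom-right diagonal).

Tones are pushed toward mid-grey across the whole image — a global contrast change. Shapes have swapped their row and column positions — what was in the top-right is now in the bottom-left — a diagonal reflection.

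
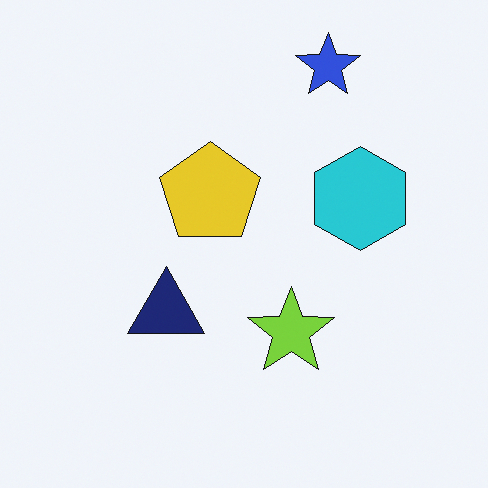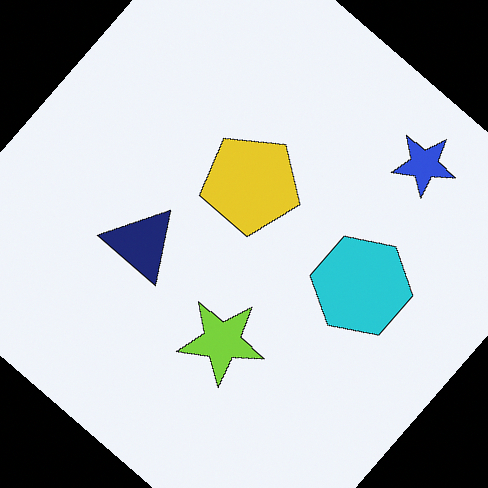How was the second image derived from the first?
The second image is the first rotated clockwise by a large amount — several tens of degrees.

Every shape is tilted by the same angle and the image corners show triangular fill wedges — a whole-image rotation by a non-right angle.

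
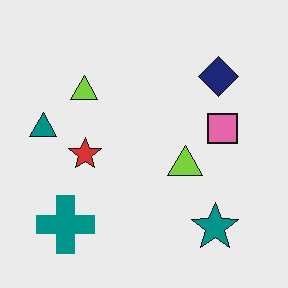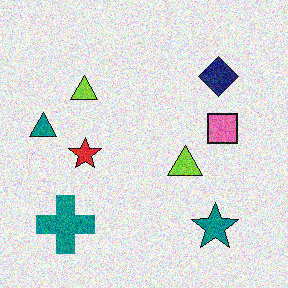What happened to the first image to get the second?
The second image is the first degraded with visible gaussian noise.

Random speckle covers the whole image, including the flat background.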